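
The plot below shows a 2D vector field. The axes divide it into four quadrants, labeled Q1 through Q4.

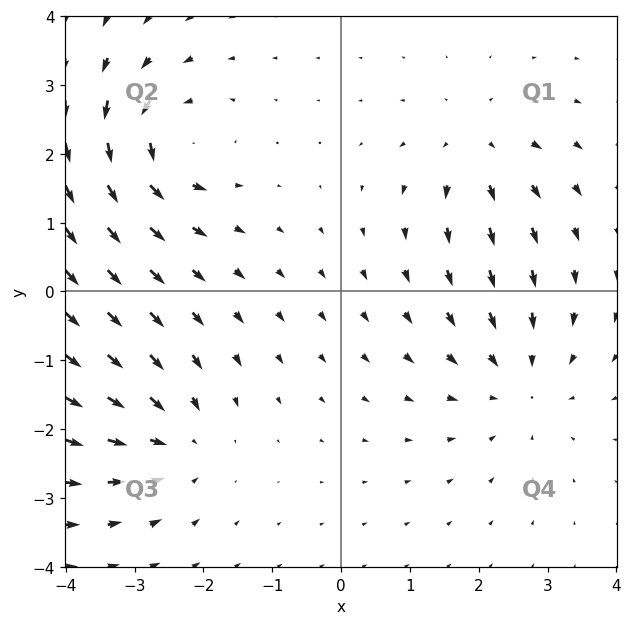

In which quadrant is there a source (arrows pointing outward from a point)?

The source sits at approximately (2.0, 2.1), which lies in quadrant Q1. The divergence there is about +3, positive as expected for a source.

Q1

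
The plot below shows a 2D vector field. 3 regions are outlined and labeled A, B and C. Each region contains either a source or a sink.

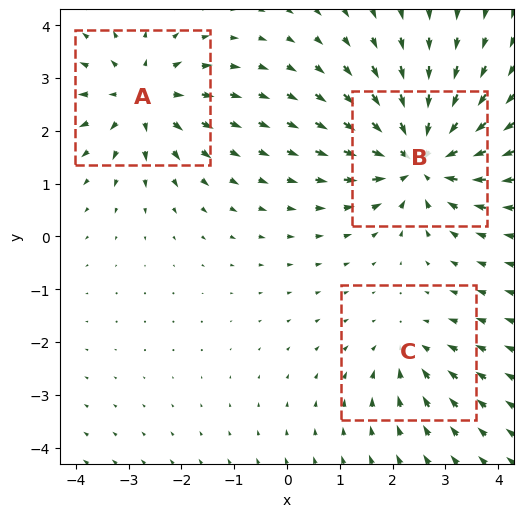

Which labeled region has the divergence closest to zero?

Divergence at each region's feature centre — A: about +4, B: about -5, C: about -2. Region C is closest to zero.

C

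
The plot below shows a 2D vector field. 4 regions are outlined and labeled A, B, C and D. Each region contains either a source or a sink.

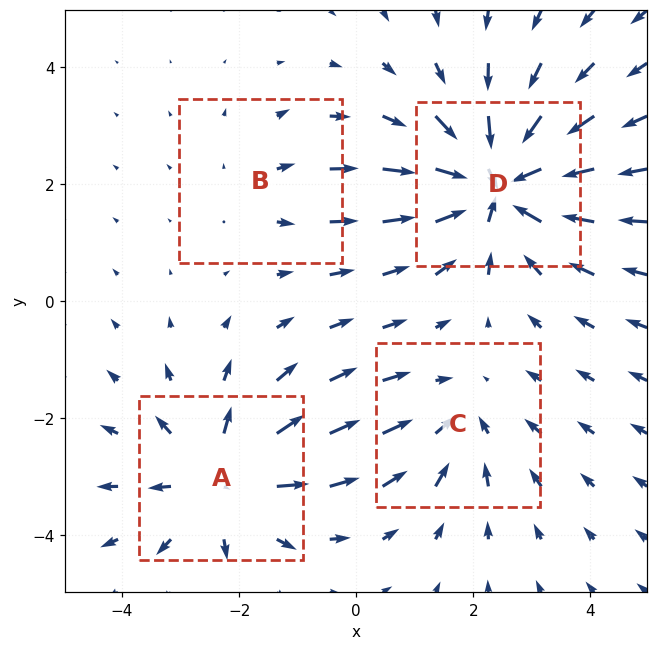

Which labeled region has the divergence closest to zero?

B

Divergence at each region's feature centre — A: about +4, B: about +2, C: about -3, D: about -6. Region B is closest to zero.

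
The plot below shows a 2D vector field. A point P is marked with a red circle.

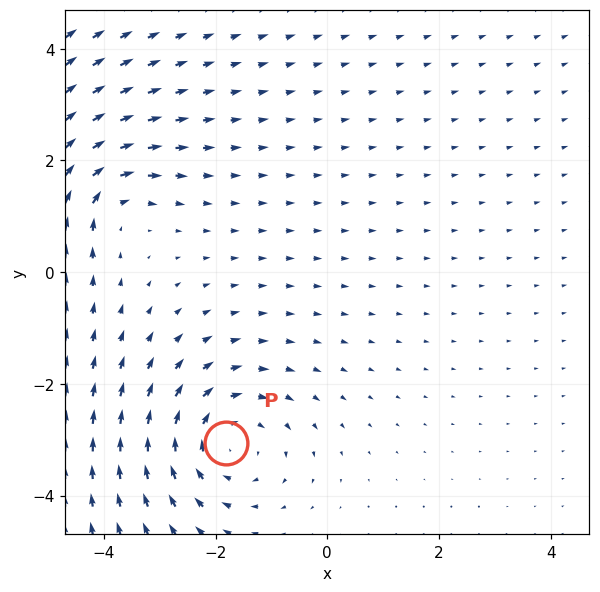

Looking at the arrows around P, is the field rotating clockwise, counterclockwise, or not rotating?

clockwise

Near P at (-1.8, -3.1) the arrows circulate clockwise. The curl (z-component) there is about -3; negative curl means clockwise rotation.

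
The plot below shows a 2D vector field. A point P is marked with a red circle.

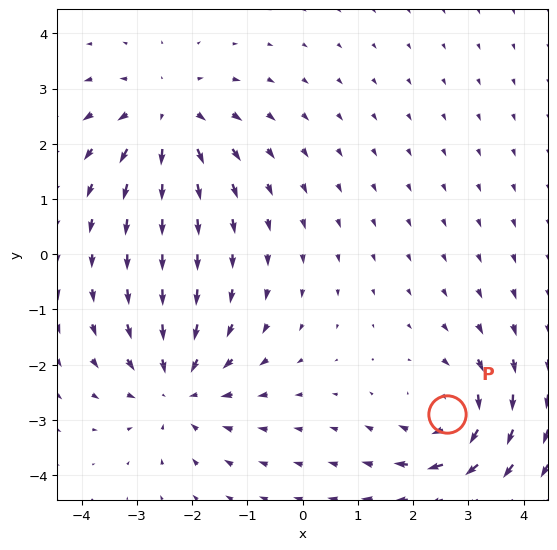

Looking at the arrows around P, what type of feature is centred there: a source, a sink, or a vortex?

At P (2.6, -2.9) the arrows circulate clockwise. Divergence ≈0, curl about -4 — near-zero divergence with nonzero curl is a vortex.

vortex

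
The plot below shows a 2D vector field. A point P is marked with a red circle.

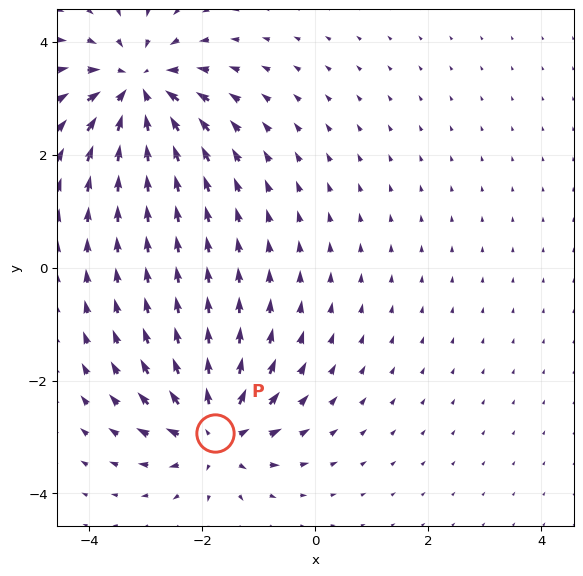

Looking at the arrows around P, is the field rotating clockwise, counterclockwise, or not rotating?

Near P at (-1.8, -2.9) the arrows show no circulation. The curl there is ≈0.

not rotating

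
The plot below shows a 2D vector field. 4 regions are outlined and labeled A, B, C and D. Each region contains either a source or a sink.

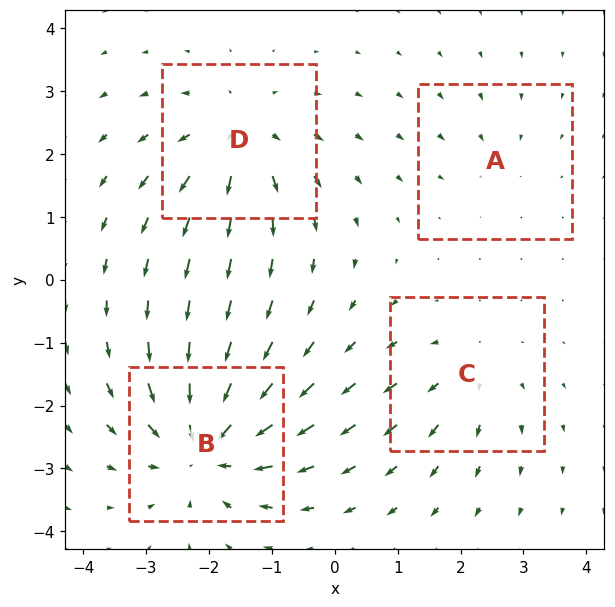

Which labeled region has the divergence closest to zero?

Divergence at each region's feature centre — A: about -2, B: about -7, C: about +3, D: about +5. Region A is closest to zero.

A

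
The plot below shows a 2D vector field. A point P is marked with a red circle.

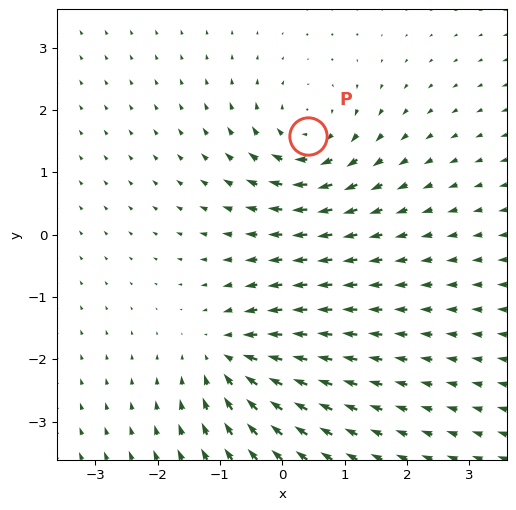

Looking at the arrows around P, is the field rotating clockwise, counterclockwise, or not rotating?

clockwise

Near P at (0.4, 1.6) the arrows circulate clockwise. The curl (z-component) there is about -4; negative curl means clockwise rotation.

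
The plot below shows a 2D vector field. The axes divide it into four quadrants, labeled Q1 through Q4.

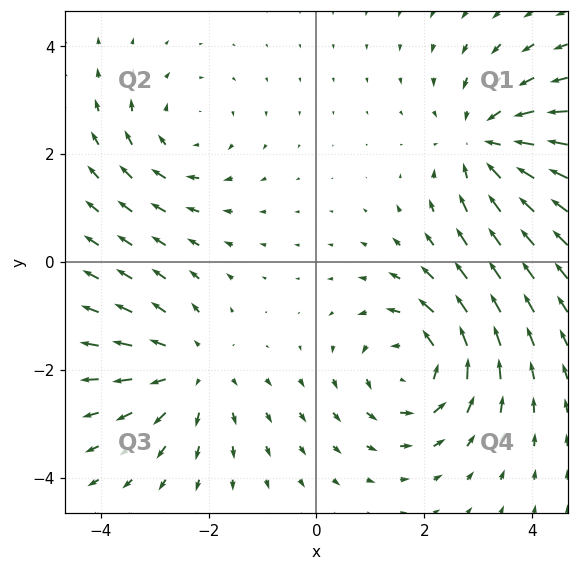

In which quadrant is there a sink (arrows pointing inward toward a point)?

The sink sits at approximately (3.2, 2.2), which lies in quadrant Q1. The divergence there is about -4, negative as expected for a sink.

Q1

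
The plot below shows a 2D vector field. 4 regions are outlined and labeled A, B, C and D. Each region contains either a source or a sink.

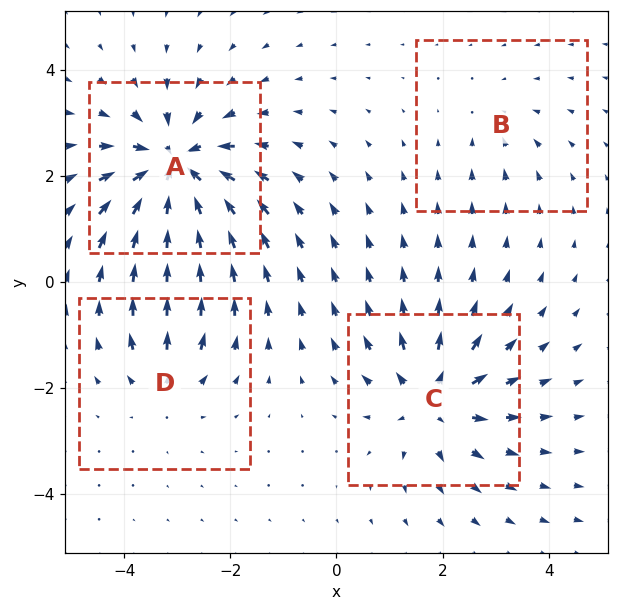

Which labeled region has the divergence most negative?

Divergence at each region's feature centre — A: about -8, B: about -2, C: about +6, D: about +4. Region A is most negative.

A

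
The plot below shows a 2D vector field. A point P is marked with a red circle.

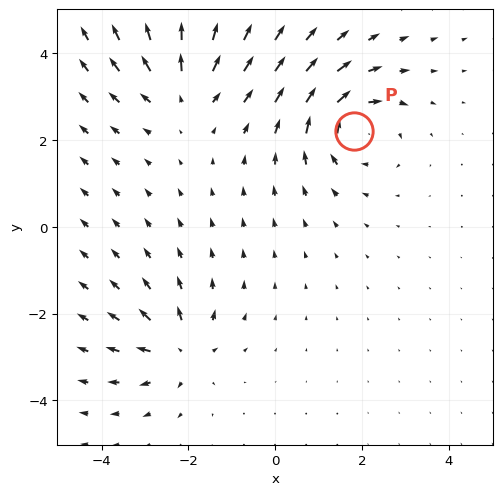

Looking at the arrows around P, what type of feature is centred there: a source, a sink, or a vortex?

vortex

At P (1.8, 2.2) the arrows circulate clockwise. Divergence ≈0, curl about -5 — near-zero divergence with nonzero curl is a vortex.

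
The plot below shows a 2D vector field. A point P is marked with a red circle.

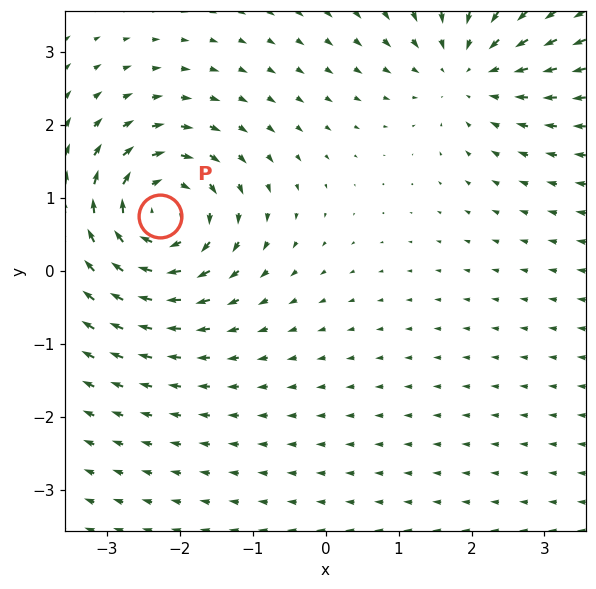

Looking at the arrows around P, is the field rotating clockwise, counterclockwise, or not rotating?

clockwise

Near P at (-2.3, 0.7) the arrows circulate clockwise. The curl (z-component) there is about -6; negative curl means clockwise rotation.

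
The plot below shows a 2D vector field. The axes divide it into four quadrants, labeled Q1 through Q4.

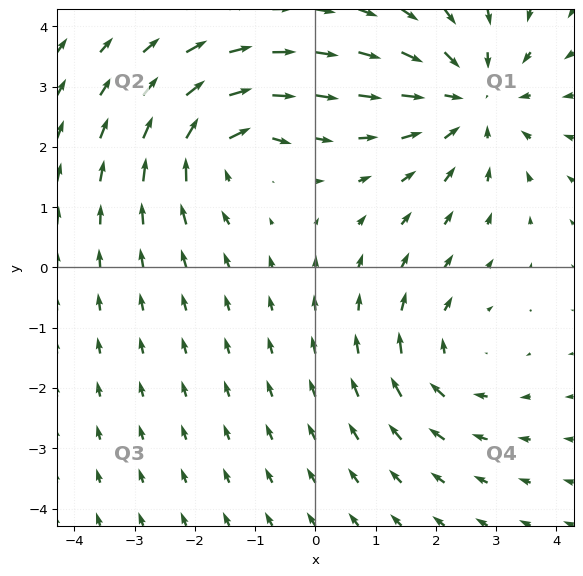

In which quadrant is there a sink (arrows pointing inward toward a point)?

The sink sits at approximately (2.6, 2.8), which lies in quadrant Q1. The divergence there is about -3, negative as expected for a sink.

Q1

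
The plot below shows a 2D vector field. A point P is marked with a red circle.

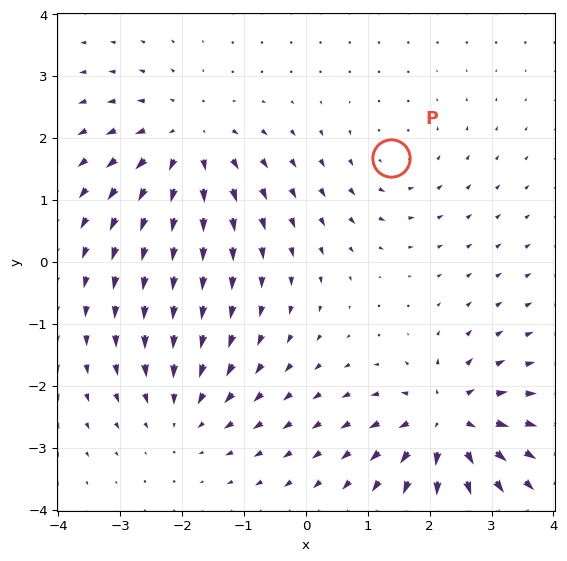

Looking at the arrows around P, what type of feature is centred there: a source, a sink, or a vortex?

At P (1.4, 1.7) the arrows circulate counterclockwise. Divergence ≈0, curl about +3 — near-zero divergence with nonzero curl is a vortex.

vortex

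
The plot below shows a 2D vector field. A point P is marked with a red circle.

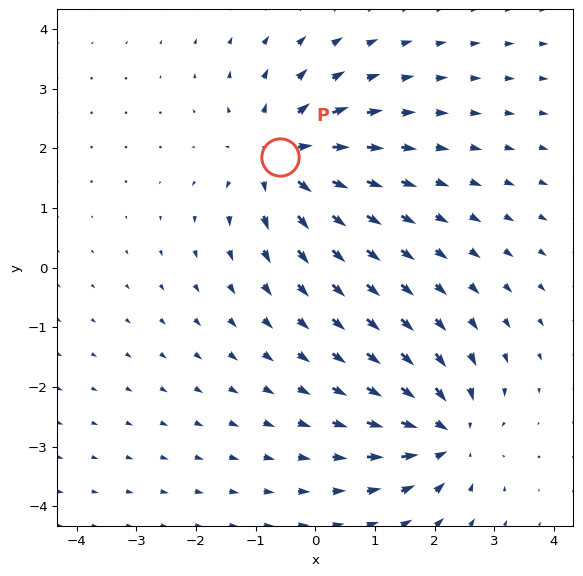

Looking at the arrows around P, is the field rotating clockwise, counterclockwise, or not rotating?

Near P at (-0.6, 1.8) the arrows show no circulation. The curl there is ≈0.

not rotating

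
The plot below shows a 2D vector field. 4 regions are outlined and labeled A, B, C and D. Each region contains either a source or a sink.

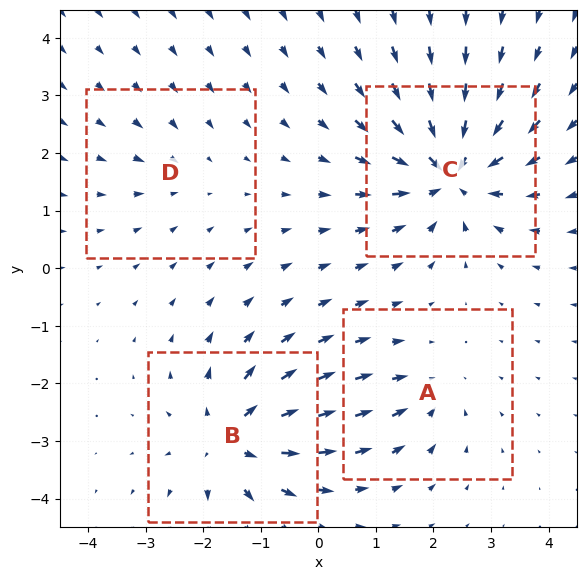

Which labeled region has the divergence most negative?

C

Divergence at each region's feature centre — A: about -3, B: about +6, C: about -8, D: about -2. Region C is most negative.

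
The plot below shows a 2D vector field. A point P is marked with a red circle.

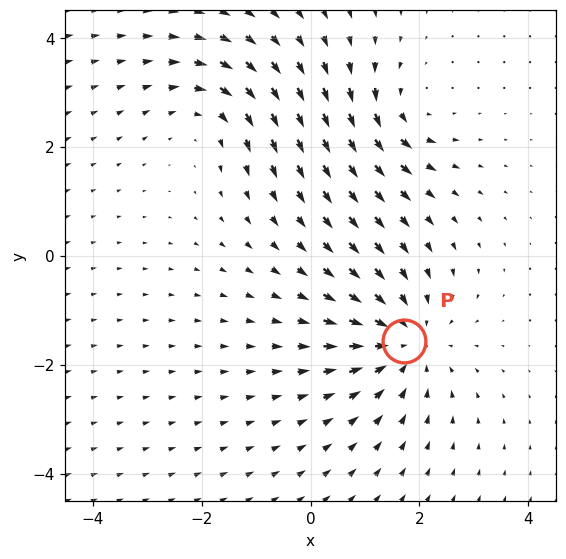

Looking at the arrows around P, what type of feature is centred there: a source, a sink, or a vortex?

sink

At P (1.7, -1.6) the arrows converge inward. Divergence about -4, curl ≈0 — negative divergence with near-zero curl is a sink.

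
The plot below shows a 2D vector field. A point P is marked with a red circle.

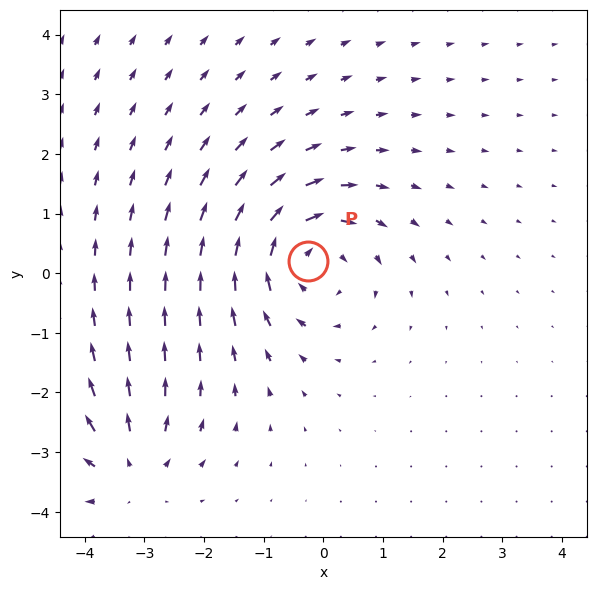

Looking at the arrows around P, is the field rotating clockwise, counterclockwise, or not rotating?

Near P at (-0.3, 0.2) the arrows circulate clockwise. The curl (z-component) there is about -5; negative curl means clockwise rotation.

clockwise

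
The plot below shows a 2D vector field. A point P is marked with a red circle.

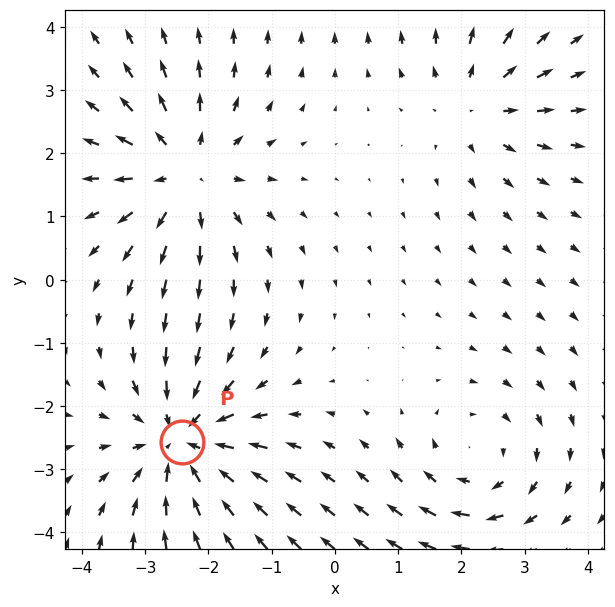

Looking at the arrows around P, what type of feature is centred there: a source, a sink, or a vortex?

At P (-2.4, -2.6) the arrows converge inward. Divergence about -5, curl ≈0 — negative divergence with near-zero curl is a sink.

sink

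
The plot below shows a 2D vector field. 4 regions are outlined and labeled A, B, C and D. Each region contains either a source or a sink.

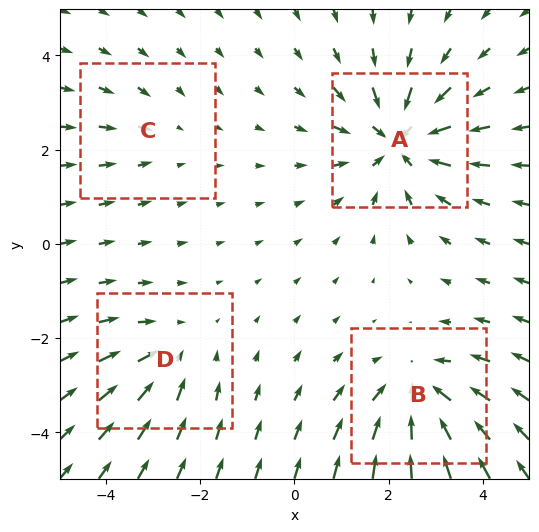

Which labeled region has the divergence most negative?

Divergence at each region's feature centre — A: about -6, B: about -5, C: about -2, D: about -3. Region A is most negative.

A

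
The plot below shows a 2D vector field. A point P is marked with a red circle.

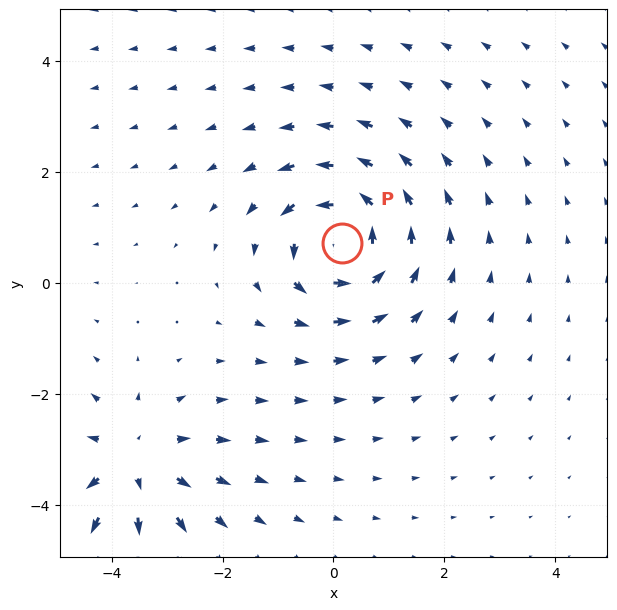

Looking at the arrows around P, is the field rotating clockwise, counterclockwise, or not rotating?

Near P at (0.2, 0.7) the arrows circulate counterclockwise. The curl (z-component) there is about +6; positive curl means counterclockwise rotation.

counterclockwise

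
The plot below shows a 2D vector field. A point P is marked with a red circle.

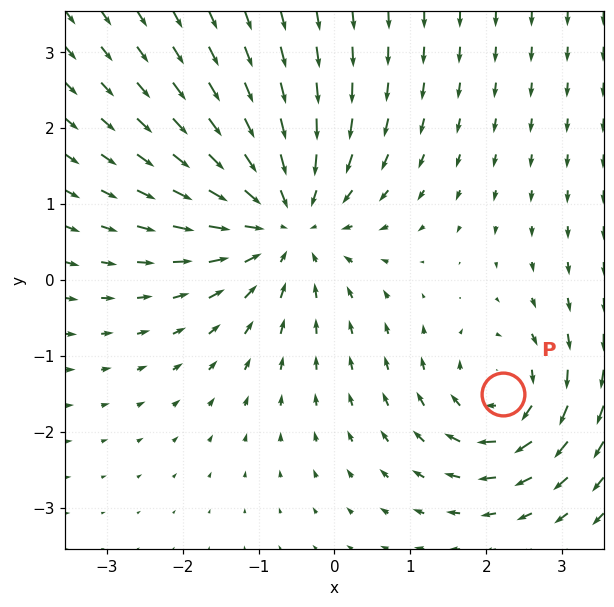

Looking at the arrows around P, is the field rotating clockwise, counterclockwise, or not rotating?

clockwise

Near P at (2.2, -1.5) the arrows circulate clockwise. The curl (z-component) there is about -4; negative curl means clockwise rotation.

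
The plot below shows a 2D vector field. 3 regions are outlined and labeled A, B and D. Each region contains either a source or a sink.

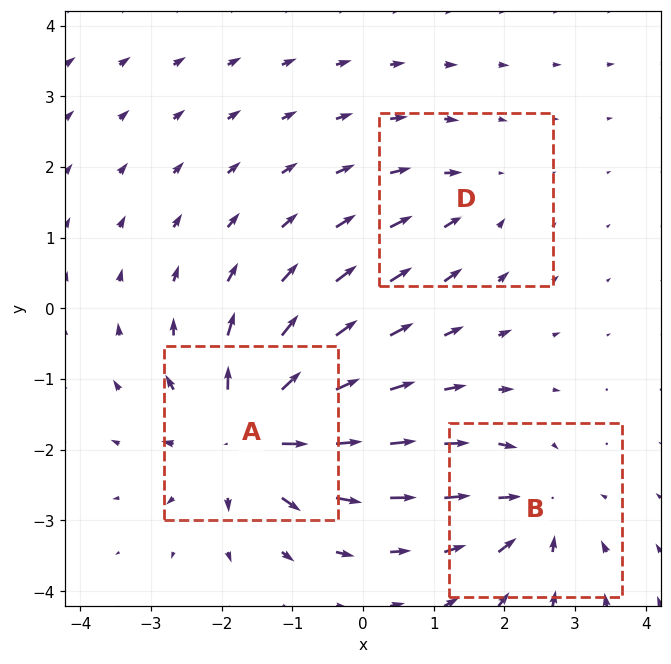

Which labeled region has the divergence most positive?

Divergence at each region's feature centre — A: about +6, B: about -4, D: about -2. Region A is most positive.

A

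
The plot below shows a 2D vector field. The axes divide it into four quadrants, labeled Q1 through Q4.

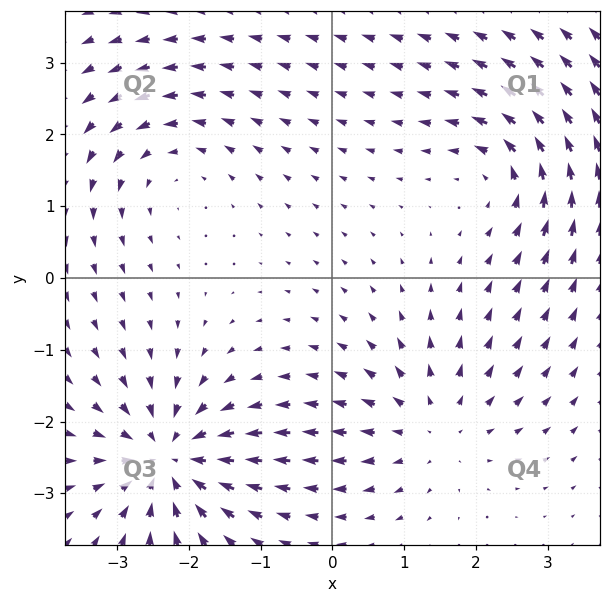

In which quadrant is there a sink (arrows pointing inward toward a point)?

The sink sits at approximately (-2.3, -2.5), which lies in quadrant Q3. The divergence there is about -5, negative as expected for a sink.

Q3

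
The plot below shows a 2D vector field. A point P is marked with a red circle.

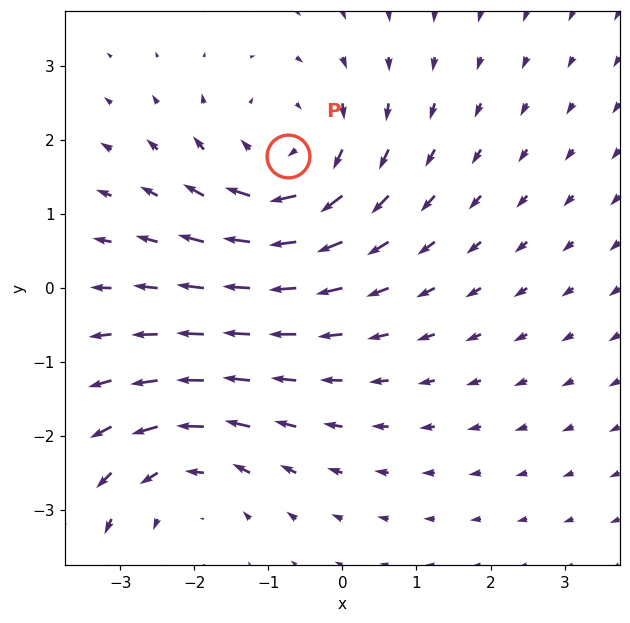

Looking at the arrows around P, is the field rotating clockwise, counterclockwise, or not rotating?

Near P at (-0.7, 1.8) the arrows circulate clockwise. The curl (z-component) there is about -3; negative curl means clockwise rotation.

clockwise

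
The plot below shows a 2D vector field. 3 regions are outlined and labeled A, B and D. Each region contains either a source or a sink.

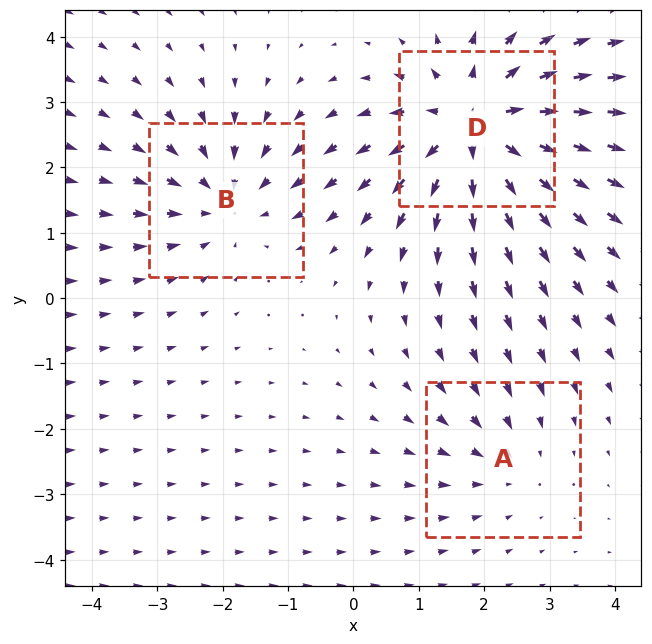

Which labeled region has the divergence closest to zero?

A

Divergence at each region's feature centre — A: about -2, B: about -3, D: about +5. Region A is closest to zero.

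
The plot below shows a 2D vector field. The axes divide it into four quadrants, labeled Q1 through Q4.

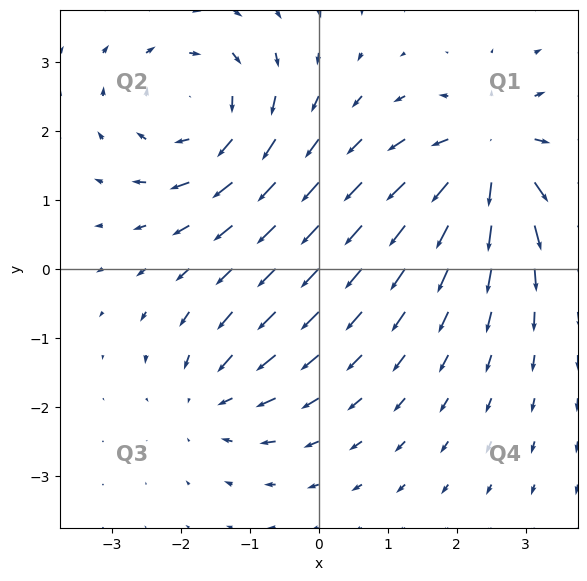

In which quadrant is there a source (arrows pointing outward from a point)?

The source sits at approximately (2.5, 1.6), which lies in quadrant Q1. The divergence there is about +5, positive as expected for a source.

Q1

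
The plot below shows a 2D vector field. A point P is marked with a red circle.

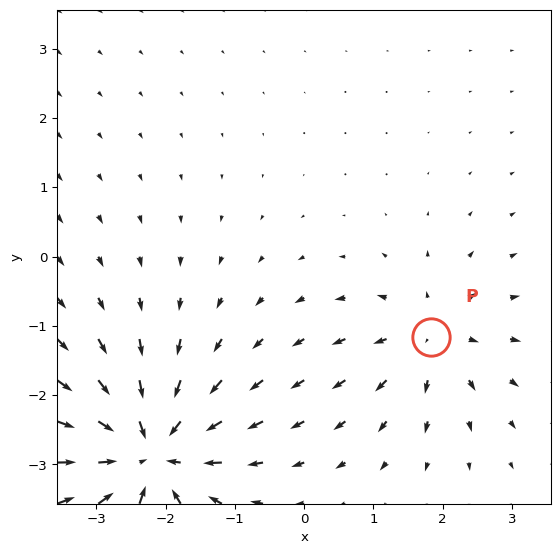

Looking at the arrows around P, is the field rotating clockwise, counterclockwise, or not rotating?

not rotating

Near P at (1.8, -1.2) the arrows show no circulation. The curl there is ≈0.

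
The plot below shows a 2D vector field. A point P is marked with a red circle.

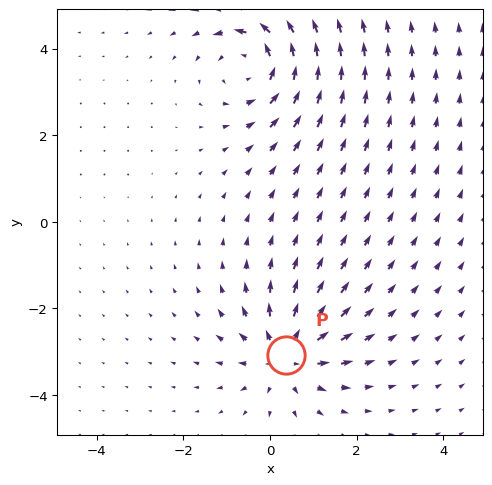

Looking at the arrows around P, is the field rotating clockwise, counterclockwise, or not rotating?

not rotating

Near P at (0.4, -3.1) the arrows show no circulation. The curl there is ≈0.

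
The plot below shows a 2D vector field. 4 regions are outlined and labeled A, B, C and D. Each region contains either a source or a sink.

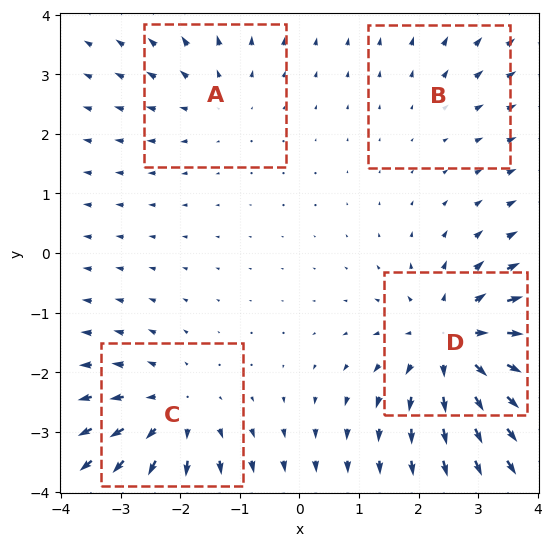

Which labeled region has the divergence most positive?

D

Divergence at each region's feature centre — A: about +3, B: about +2, C: about +5, D: about +7. Region D is most positive.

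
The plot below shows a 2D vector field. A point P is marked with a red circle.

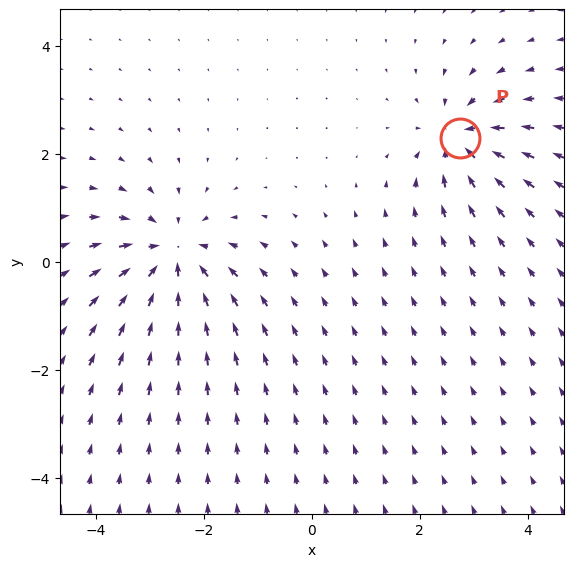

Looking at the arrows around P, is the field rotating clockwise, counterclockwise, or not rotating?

not rotating

Near P at (2.7, 2.3) the arrows show no circulation. The curl there is ≈0.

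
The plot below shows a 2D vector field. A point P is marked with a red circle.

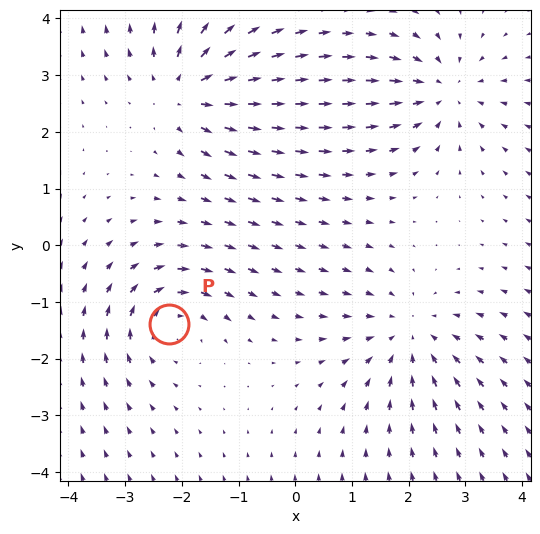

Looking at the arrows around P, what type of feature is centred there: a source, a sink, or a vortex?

At P (-2.2, -1.4) the arrows circulate clockwise. Divergence ≈0, curl about -4 — near-zero divergence with nonzero curl is a vortex.

vortex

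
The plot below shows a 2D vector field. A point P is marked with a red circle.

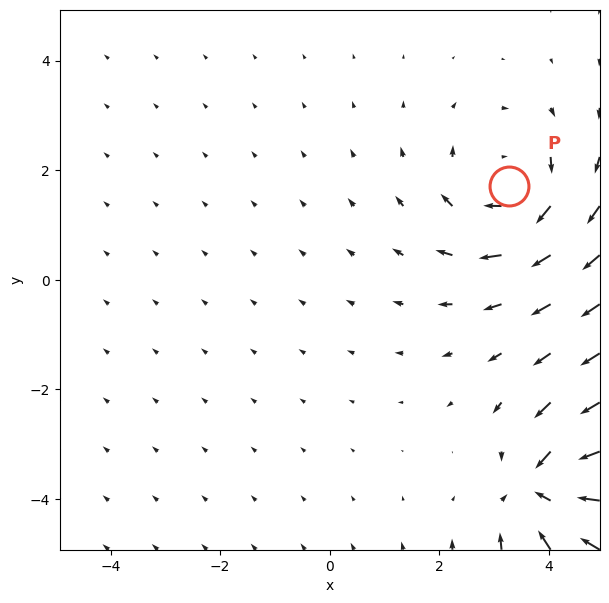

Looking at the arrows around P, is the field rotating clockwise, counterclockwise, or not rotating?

Near P at (3.3, 1.7) the arrows circulate clockwise. The curl (z-component) there is about -4; negative curl means clockwise rotation.

clockwise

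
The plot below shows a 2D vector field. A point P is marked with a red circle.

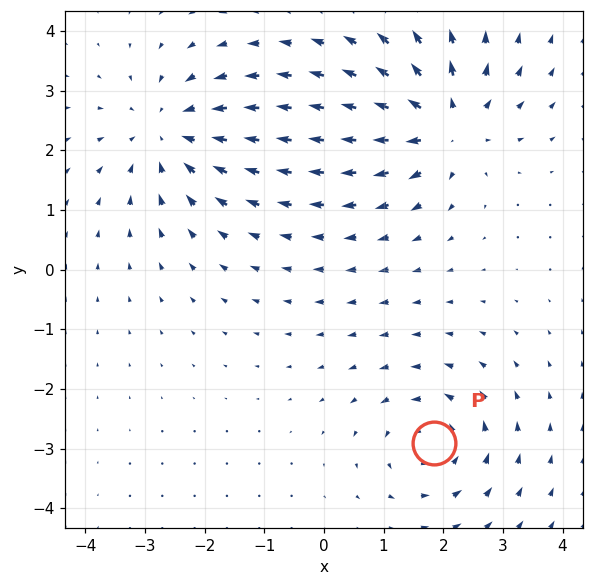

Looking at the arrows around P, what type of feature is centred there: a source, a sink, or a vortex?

vortex

At P (1.8, -2.9) the arrows circulate counterclockwise. Divergence ≈0, curl about +4 — near-zero divergence with nonzero curl is a vortex.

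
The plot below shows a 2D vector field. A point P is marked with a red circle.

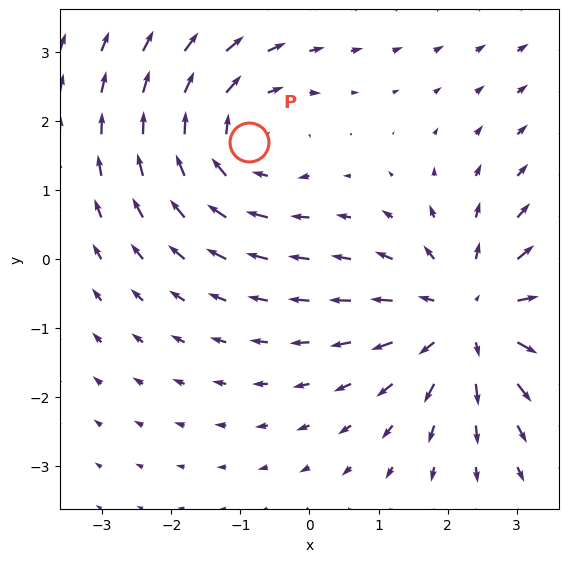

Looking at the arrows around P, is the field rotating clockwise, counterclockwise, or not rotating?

Near P at (-0.9, 1.7) the arrows circulate clockwise. The curl (z-component) there is about -4; negative curl means clockwise rotation.

clockwise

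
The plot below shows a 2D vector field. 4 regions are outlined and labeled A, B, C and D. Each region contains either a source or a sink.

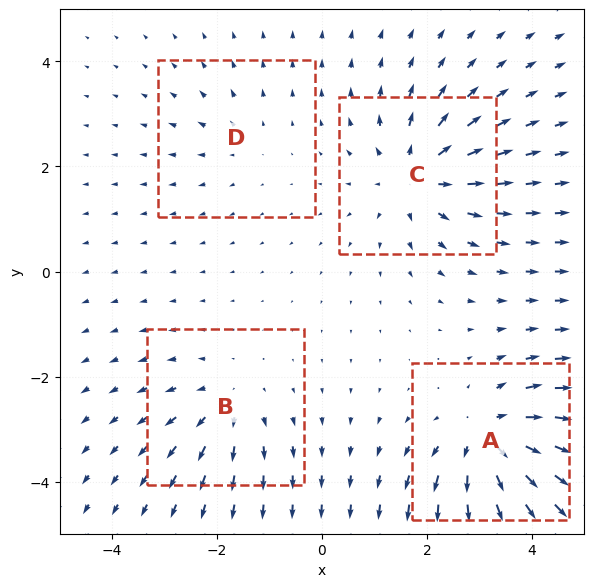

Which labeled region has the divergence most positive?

A

Divergence at each region's feature centre — A: about +7, B: about +4, C: about +6, D: about +2. Region A is most positive.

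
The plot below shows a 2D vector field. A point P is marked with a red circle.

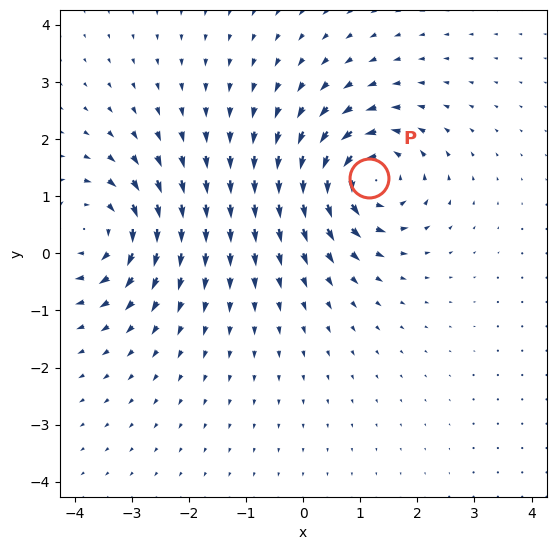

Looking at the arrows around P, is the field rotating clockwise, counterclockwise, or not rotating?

Near P at (1.2, 1.3) the arrows circulate counterclockwise. The curl (z-component) there is about +6; positive curl means counterclockwise rotation.

counterclockwise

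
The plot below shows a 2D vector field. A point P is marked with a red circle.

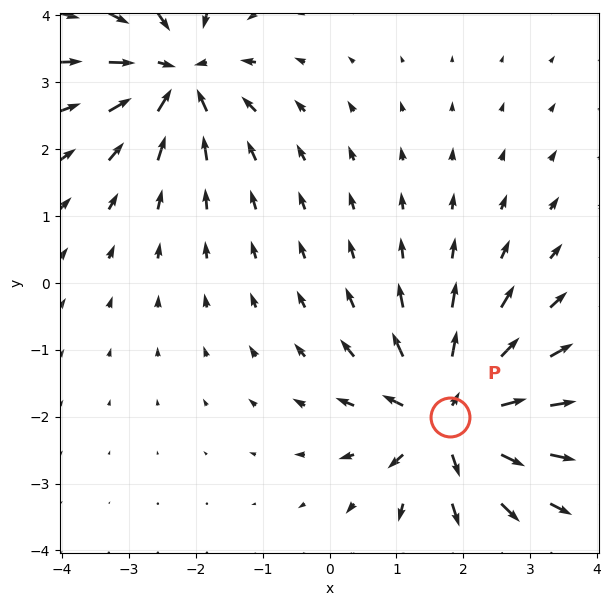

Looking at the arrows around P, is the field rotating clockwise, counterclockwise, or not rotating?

Near P at (1.8, -2.0) the arrows show no circulation. The curl there is ≈0.

not rotating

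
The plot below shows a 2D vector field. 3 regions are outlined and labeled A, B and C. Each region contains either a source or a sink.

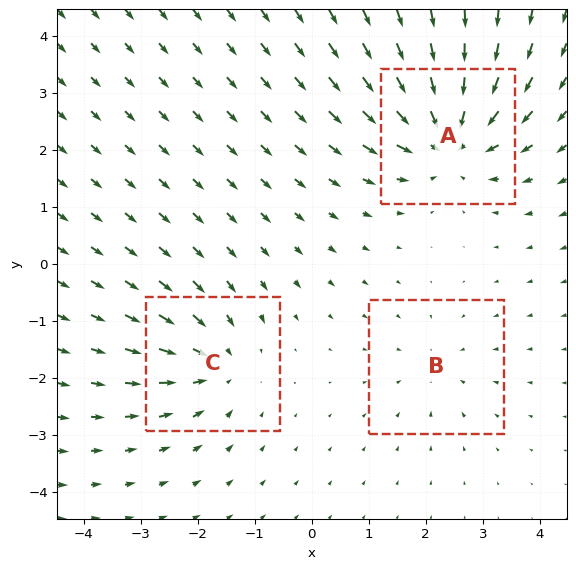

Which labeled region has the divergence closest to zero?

B

Divergence at each region's feature centre — A: about -6, B: about -2, C: about -4. Region B is closest to zero.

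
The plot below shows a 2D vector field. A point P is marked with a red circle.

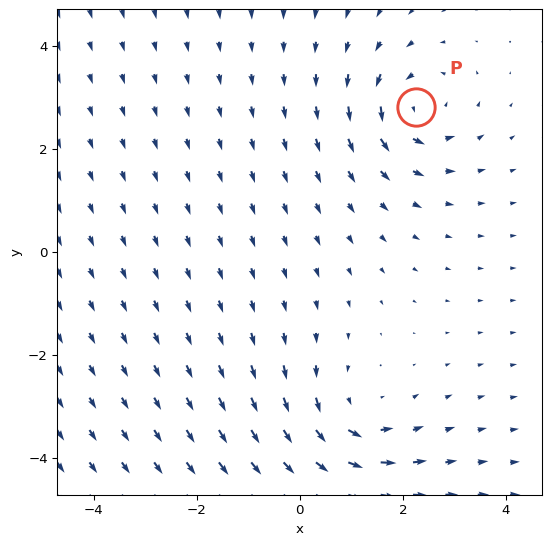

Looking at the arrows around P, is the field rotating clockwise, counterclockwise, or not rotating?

Near P at (2.2, 2.8) the arrows circulate counterclockwise. The curl (z-component) there is about +4; positive curl means counterclockwise rotation.

counterclockwise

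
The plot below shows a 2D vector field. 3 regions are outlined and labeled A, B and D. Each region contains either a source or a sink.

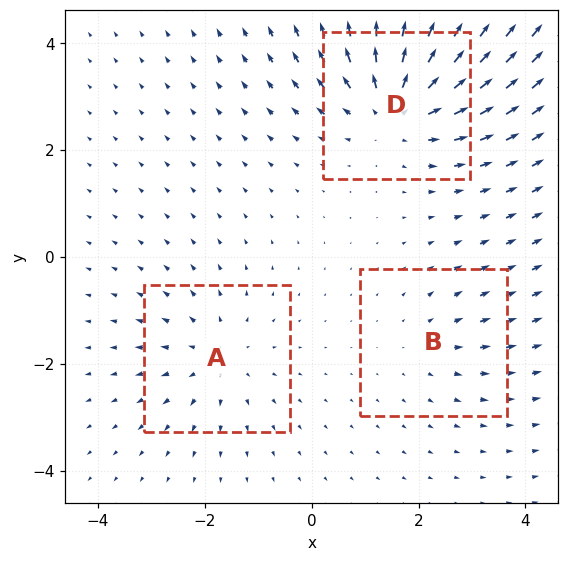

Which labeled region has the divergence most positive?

D

Divergence at each region's feature centre — A: about +3, B: about +2, D: about +5. Region D is most positive.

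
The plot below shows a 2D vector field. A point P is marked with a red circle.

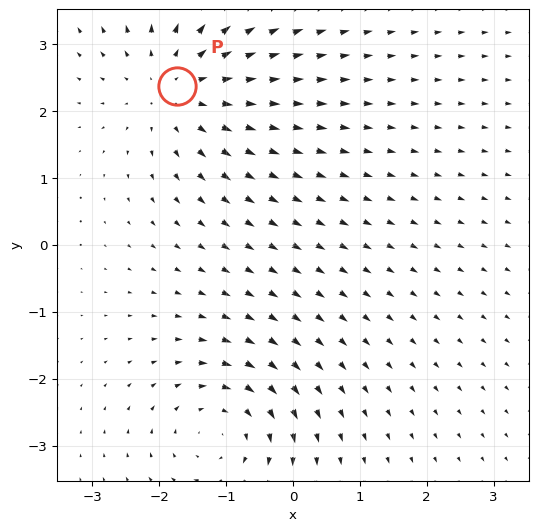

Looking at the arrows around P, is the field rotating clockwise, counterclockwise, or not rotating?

Near P at (-1.7, 2.4) the arrows show no circulation. The curl there is ≈0.

not rotating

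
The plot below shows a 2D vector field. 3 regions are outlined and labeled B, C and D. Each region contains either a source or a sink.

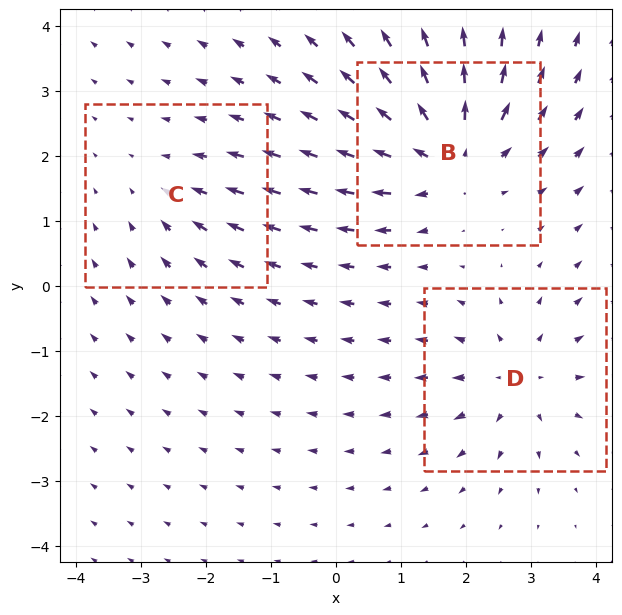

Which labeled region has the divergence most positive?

Divergence at each region's feature centre — B: about +5, C: about -2, D: about +3. Region B is most positive.

B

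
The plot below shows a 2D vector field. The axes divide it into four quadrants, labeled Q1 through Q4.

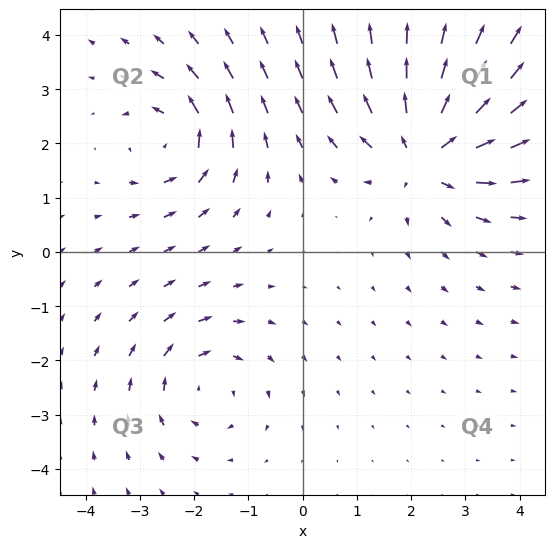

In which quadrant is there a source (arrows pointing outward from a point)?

The source sits at approximately (2.2, 1.8), which lies in quadrant Q1. The divergence there is about +5, positive as expected for a source.

Q1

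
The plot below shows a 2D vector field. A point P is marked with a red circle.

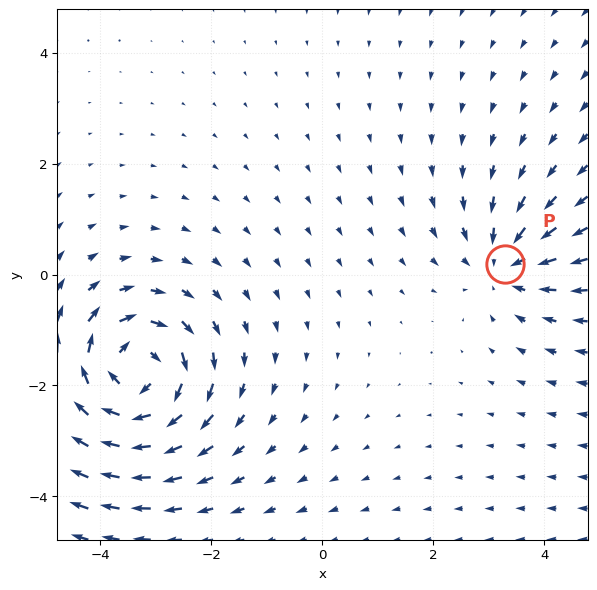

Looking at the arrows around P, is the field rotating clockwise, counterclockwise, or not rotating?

not rotating

Near P at (3.3, 0.2) the arrows show no circulation. The curl there is ≈0.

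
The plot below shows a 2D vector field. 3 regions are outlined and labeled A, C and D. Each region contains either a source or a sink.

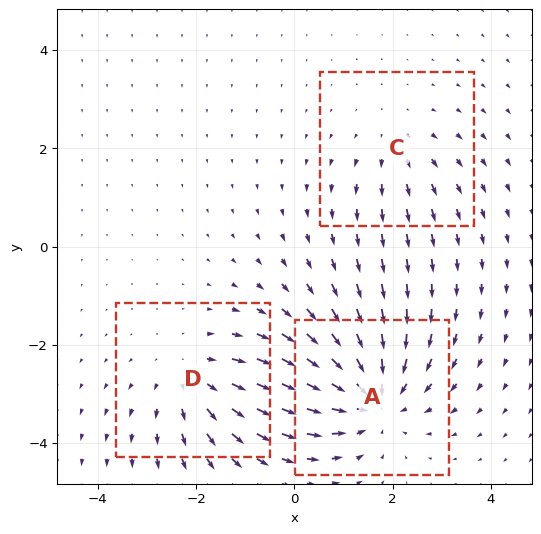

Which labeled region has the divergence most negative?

A

Divergence at each region's feature centre — A: about -4, C: about +2, D: about +3. Region A is most negative.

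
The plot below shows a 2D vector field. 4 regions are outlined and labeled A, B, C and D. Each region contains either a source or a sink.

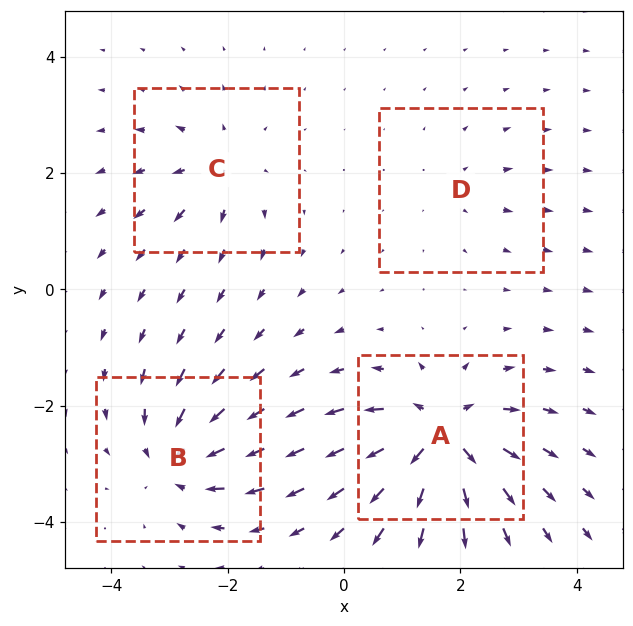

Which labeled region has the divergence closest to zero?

D

Divergence at each region's feature centre — A: about +8, B: about -6, C: about +4, D: about +2. Region D is closest to zero.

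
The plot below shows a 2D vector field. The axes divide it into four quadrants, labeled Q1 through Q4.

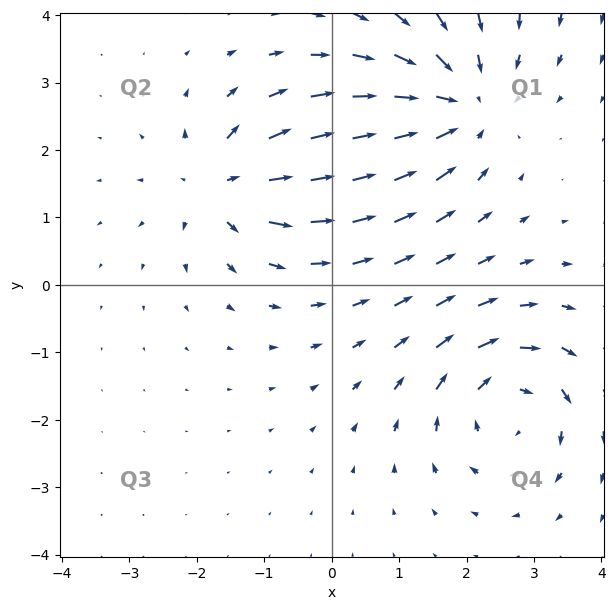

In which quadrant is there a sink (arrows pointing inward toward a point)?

Q1

The sink sits at approximately (1.9, 2.7), which lies in quadrant Q1. The divergence there is about -3, negative as expected for a sink.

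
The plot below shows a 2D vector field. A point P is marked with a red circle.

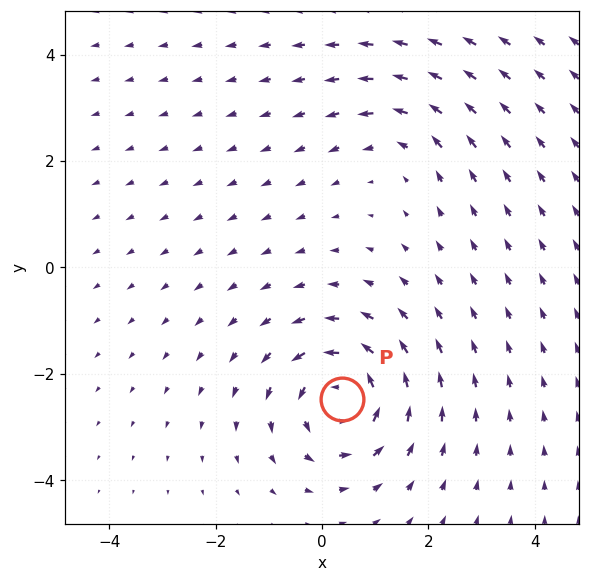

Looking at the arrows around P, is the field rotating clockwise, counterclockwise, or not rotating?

counterclockwise

Near P at (0.4, -2.5) the arrows circulate counterclockwise. The curl (z-component) there is about +5; positive curl means counterclockwise rotation.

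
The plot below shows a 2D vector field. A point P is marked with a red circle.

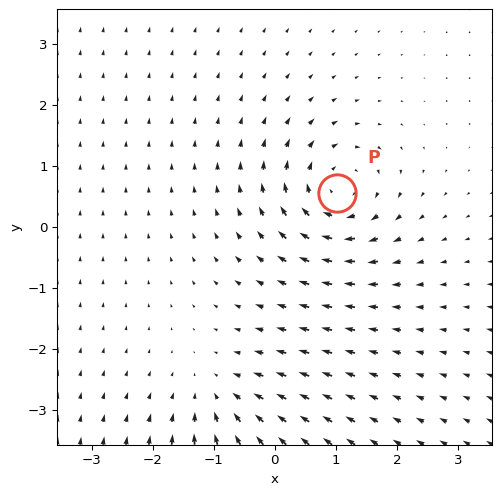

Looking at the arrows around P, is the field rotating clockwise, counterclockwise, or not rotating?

Near P at (1.0, 0.6) the arrows circulate clockwise. The curl (z-component) there is about -5; negative curl means clockwise rotation.

clockwise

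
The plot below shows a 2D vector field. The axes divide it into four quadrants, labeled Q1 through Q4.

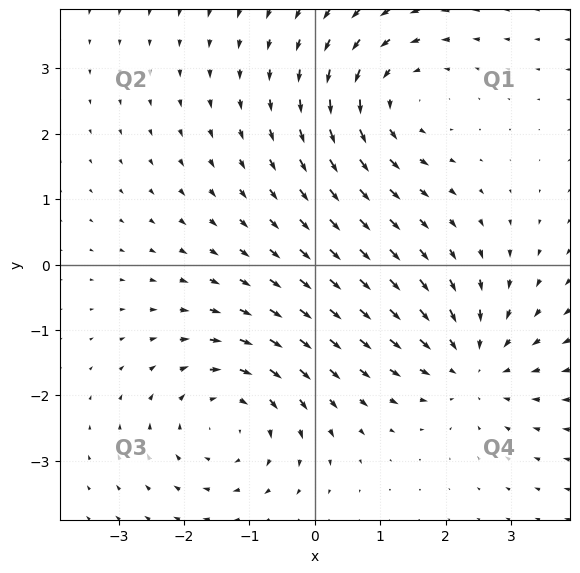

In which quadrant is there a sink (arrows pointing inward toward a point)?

Q4

The sink sits at approximately (2.4, -1.5), which lies in quadrant Q4. The divergence there is about -3, negative as expected for a sink.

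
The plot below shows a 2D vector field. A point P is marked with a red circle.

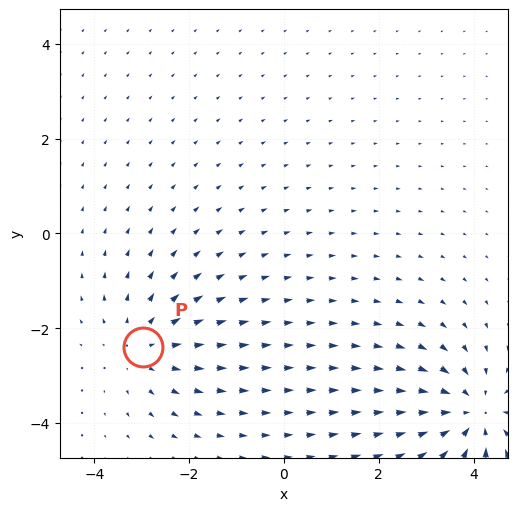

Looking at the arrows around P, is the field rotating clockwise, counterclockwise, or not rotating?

not rotating

Near P at (-3.0, -2.4) the arrows show no circulation. The curl there is ≈0.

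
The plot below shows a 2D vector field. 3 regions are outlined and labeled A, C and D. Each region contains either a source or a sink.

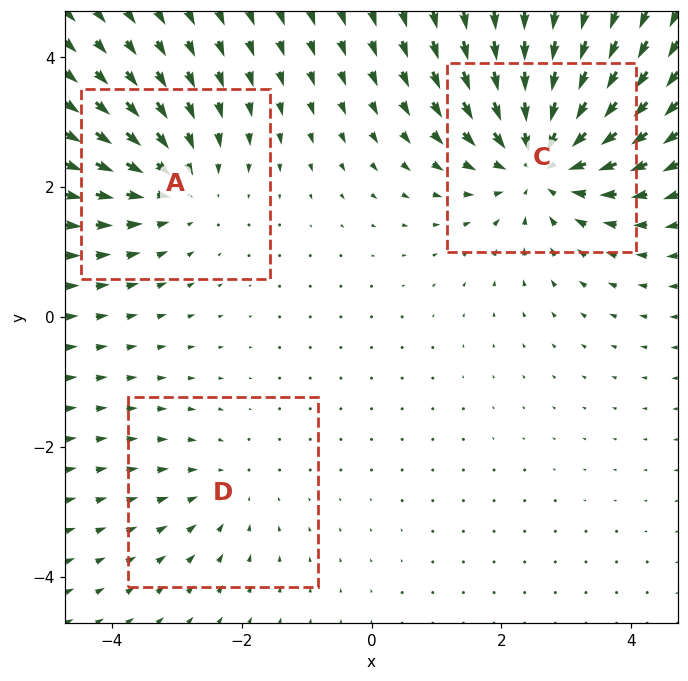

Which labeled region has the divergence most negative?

Divergence at each region's feature centre — A: about -3, C: about -5, D: about -2. Region C is most negative.

C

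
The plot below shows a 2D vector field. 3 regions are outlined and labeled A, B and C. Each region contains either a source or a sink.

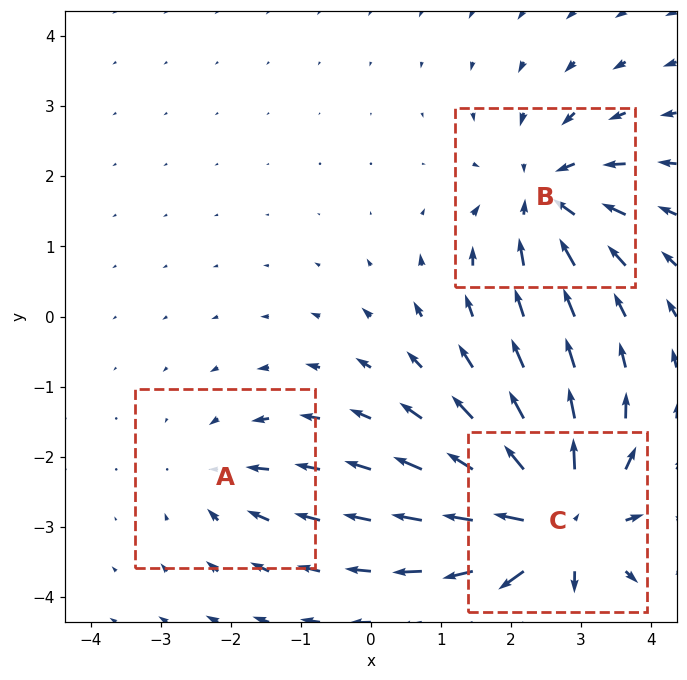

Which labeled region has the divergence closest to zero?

Divergence at each region's feature centre — A: about -2, B: about -4, C: about +6. Region A is closest to zero.

A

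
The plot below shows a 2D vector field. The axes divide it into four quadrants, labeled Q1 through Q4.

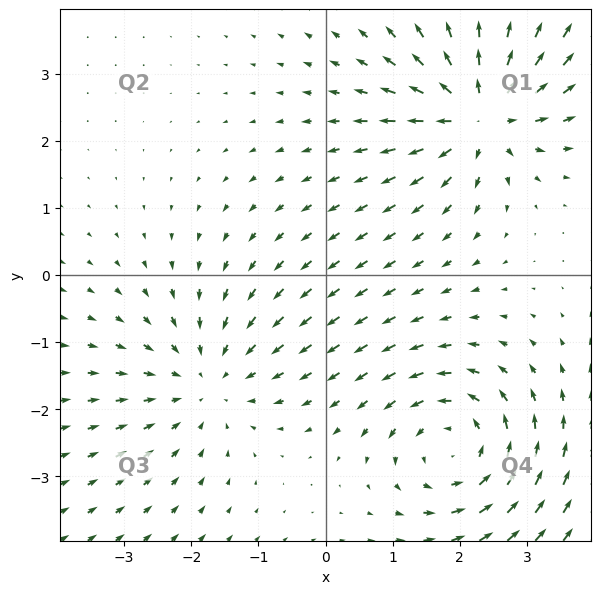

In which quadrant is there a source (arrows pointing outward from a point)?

The source sits at approximately (2.3, 2.4), which lies in quadrant Q1. The divergence there is about +5, positive as expected for a source.

Q1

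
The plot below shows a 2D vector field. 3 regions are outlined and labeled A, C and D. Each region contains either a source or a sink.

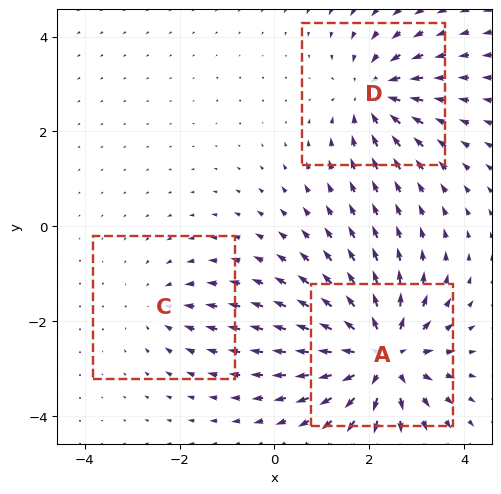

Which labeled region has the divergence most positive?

A

Divergence at each region's feature centre — A: about +5, C: about -2, D: about -4. Region A is most positive.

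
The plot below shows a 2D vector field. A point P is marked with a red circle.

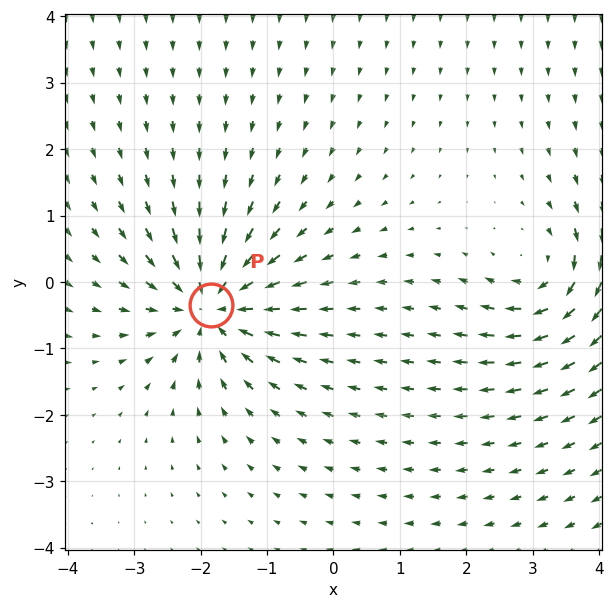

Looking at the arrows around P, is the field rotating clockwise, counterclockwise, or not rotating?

Near P at (-1.8, -0.3) the arrows show no circulation. The curl there is ≈0.

not rotating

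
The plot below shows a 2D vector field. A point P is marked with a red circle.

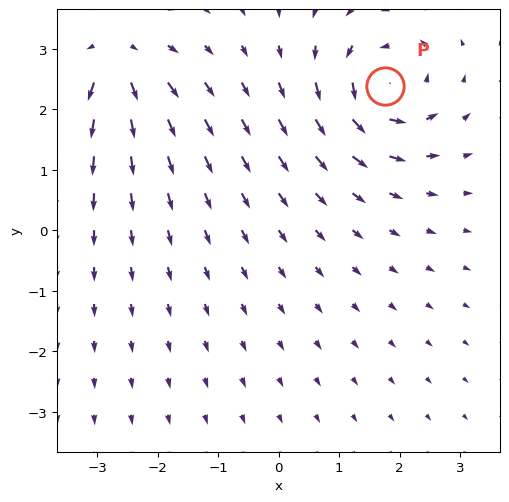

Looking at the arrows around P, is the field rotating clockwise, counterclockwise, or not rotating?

counterclockwise

Near P at (1.8, 2.4) the arrows circulate counterclockwise. The curl (z-component) there is about +6; positive curl means counterclockwise rotation.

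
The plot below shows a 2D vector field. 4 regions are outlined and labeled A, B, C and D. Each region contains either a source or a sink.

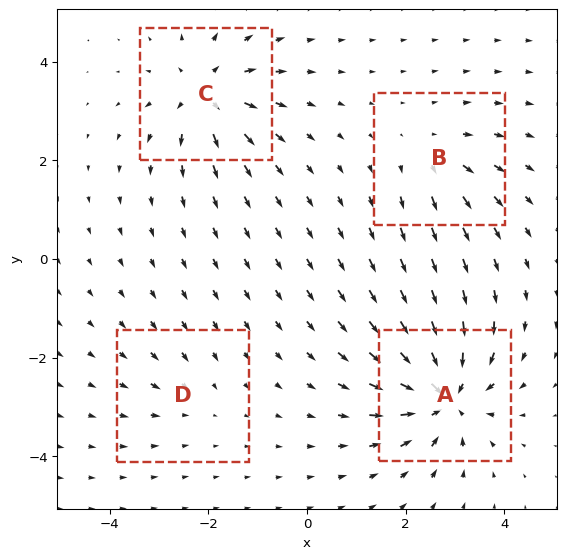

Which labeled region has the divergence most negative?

A

Divergence at each region's feature centre — A: about -8, B: about +4, C: about +6, D: about -2. Region A is most negative.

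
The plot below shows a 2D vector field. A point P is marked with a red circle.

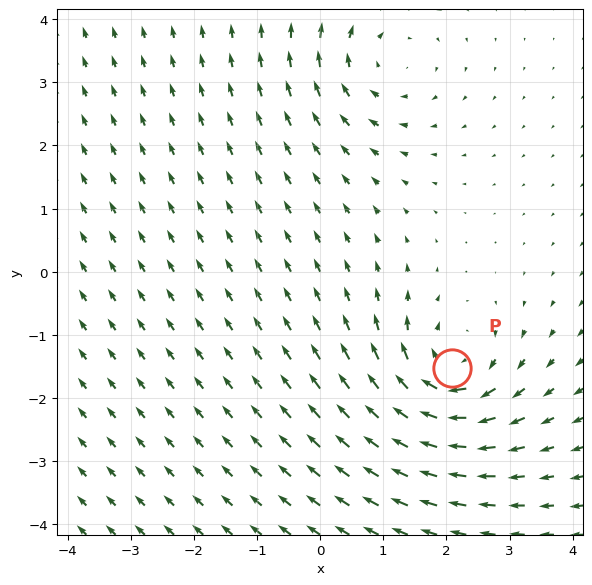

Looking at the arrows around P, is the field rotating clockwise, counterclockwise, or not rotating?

clockwise

Near P at (2.1, -1.5) the arrows circulate clockwise. The curl (z-component) there is about -6; negative curl means clockwise rotation.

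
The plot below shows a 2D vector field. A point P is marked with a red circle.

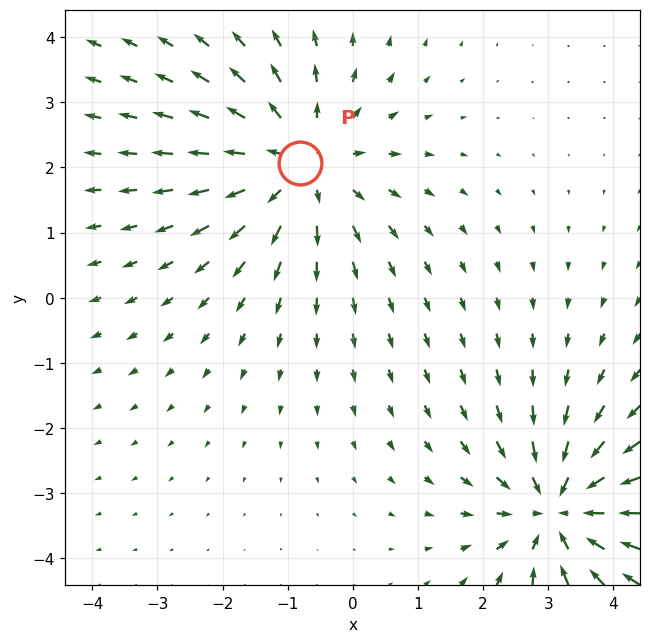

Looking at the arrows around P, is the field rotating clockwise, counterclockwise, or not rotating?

Near P at (-0.8, 2.1) the arrows show no circulation. The curl there is ≈0.

not rotating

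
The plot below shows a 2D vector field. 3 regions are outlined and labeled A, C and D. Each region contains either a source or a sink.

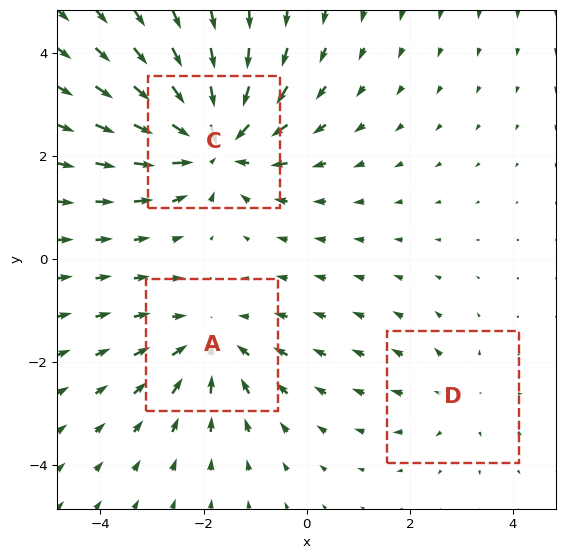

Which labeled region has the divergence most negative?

Divergence at each region's feature centre — A: about -3, C: about -5, D: about +2. Region C is most negative.

C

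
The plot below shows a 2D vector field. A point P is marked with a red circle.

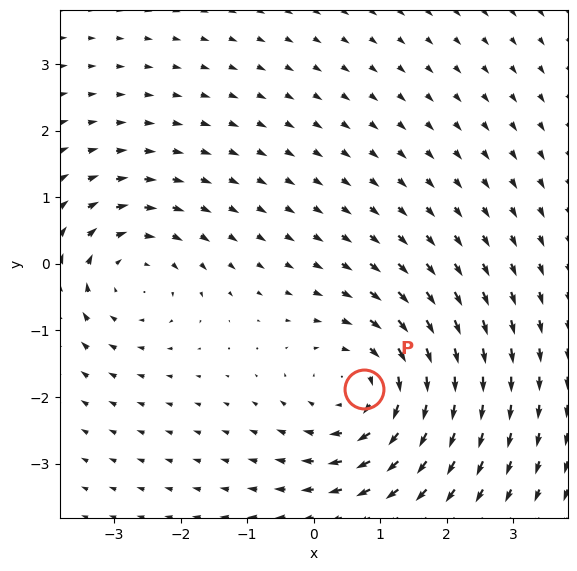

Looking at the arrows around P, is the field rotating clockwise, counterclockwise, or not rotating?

clockwise

Near P at (0.8, -1.9) the arrows circulate clockwise. The curl (z-component) there is about -4; negative curl means clockwise rotation.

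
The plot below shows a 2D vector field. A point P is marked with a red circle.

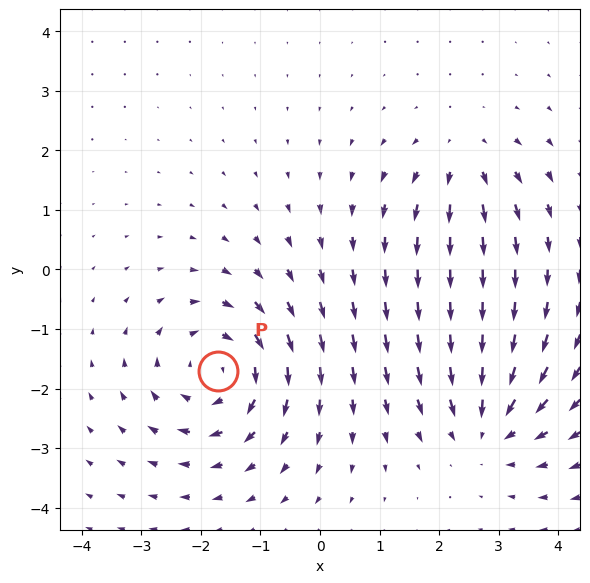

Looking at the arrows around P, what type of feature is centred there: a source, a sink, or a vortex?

vortex

At P (-1.7, -1.7) the arrows circulate clockwise. Divergence ≈0, curl about -5 — near-zero divergence with nonzero curl is a vortex.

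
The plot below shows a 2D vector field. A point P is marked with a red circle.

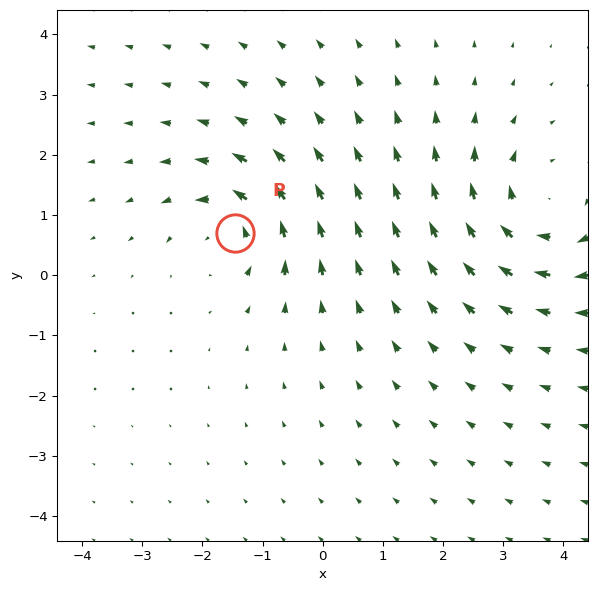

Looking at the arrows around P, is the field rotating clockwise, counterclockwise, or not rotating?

counterclockwise

Near P at (-1.5, 0.7) the arrows circulate counterclockwise. The curl (z-component) there is about +5; positive curl means counterclockwise rotation.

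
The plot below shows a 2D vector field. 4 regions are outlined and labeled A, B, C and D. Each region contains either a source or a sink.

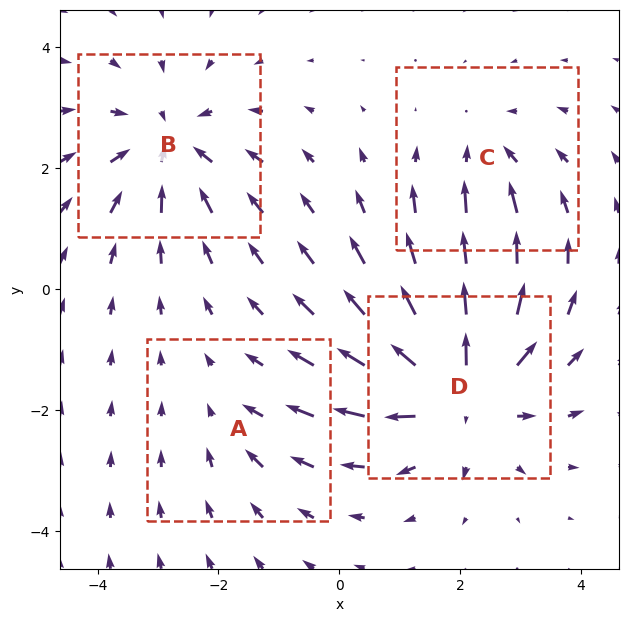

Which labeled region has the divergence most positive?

D

Divergence at each region's feature centre — A: about -2, B: about -4, C: about -3, D: about +6. Region D is most positive.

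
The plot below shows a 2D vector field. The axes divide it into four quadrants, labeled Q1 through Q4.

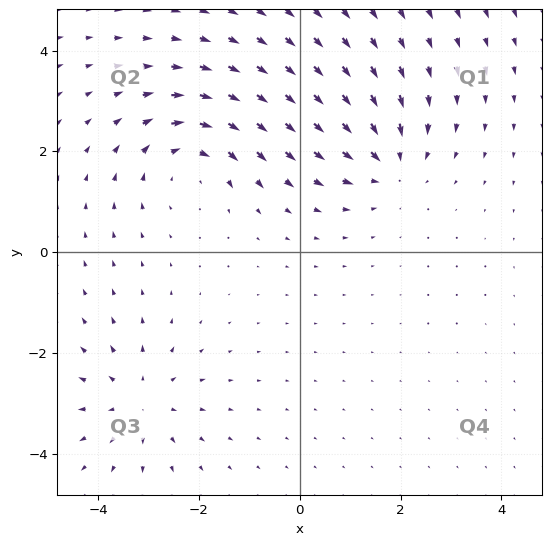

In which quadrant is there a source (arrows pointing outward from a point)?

The source sits at approximately (-3.2, -3.0), which lies in quadrant Q3. The divergence there is about +3, positive as expected for a source.

Q3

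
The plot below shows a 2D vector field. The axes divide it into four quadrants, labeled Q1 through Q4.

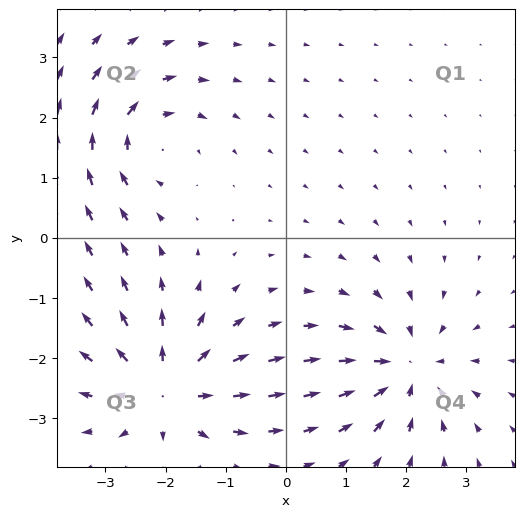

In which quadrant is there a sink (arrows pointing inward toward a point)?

Q4

The sink sits at approximately (2.0, -2.2), which lies in quadrant Q4. The divergence there is about -4, negative as expected for a sink.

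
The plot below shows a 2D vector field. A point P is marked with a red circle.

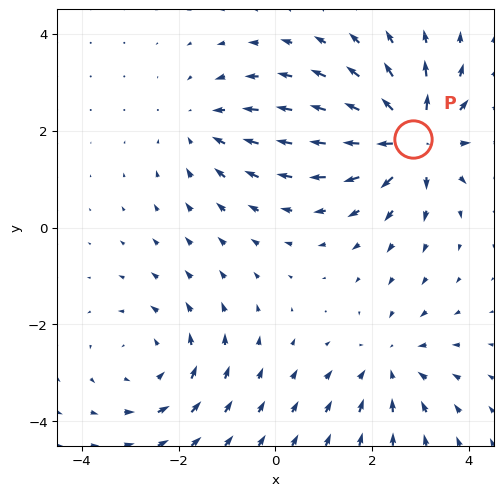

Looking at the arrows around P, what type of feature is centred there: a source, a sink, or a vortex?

source

At P (2.8, 1.8) the arrows spread outward. Divergence about +6, curl ≈0 — positive divergence with near-zero curl is a source.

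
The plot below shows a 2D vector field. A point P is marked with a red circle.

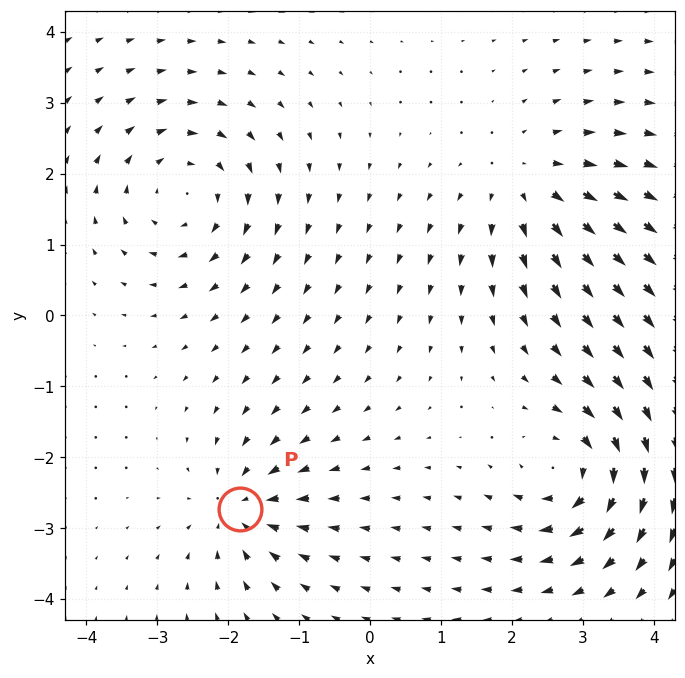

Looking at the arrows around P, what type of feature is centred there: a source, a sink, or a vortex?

sink

At P (-1.8, -2.7) the arrows converge inward. Divergence about -5, curl ≈0 — negative divergence with near-zero curl is a sink.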